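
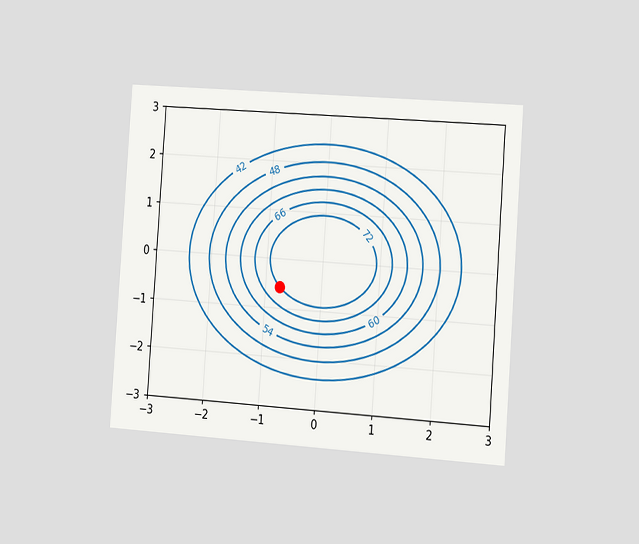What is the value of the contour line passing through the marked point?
The chart is tilted about 4° clockwise and viewed slightly from the right. The marked point sits on the contour labelled 72.

72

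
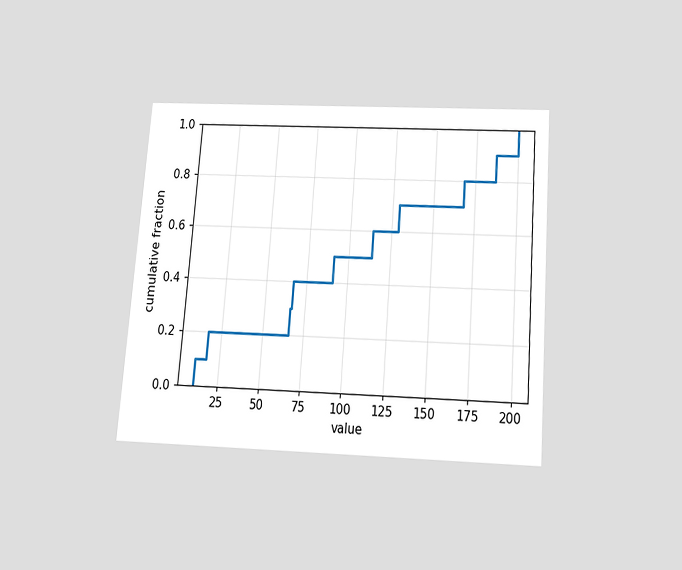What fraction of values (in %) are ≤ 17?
The chart is tilted about 4° clockwise and viewed slightly from below. At x=17 the ECDF step is at 20%.

20%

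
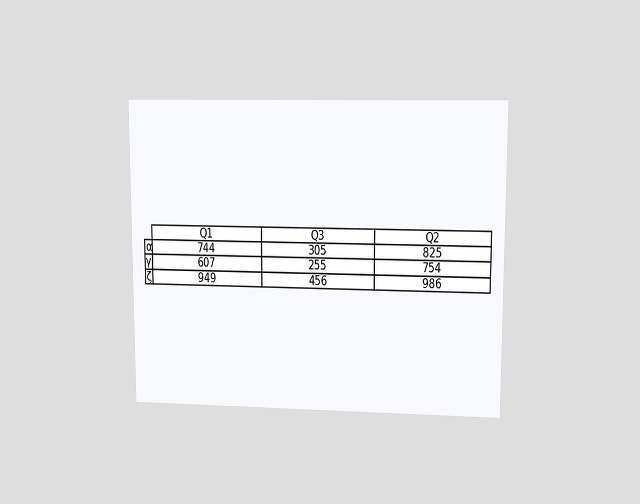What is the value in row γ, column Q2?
754

The chart is viewed at a slight angle. The (γ, Q2) cell reads 754.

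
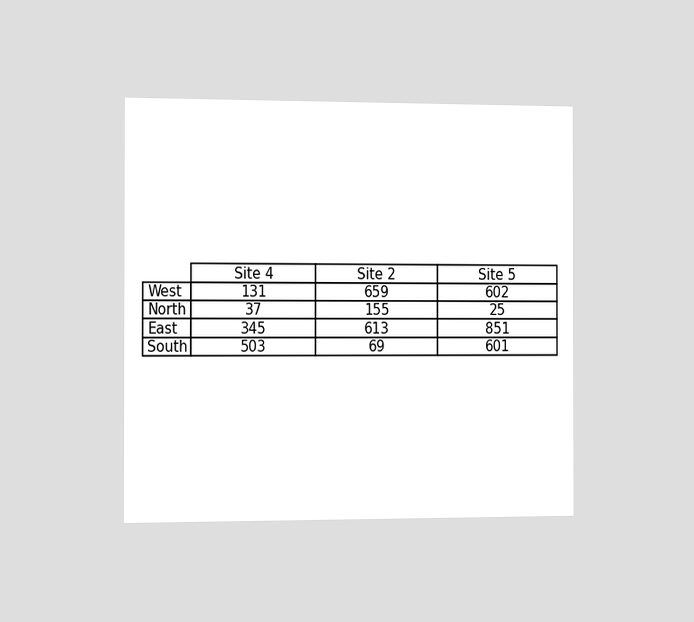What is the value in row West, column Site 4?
The chart is viewed slightly from the left. The (West, Site 4) cell reads 131.

131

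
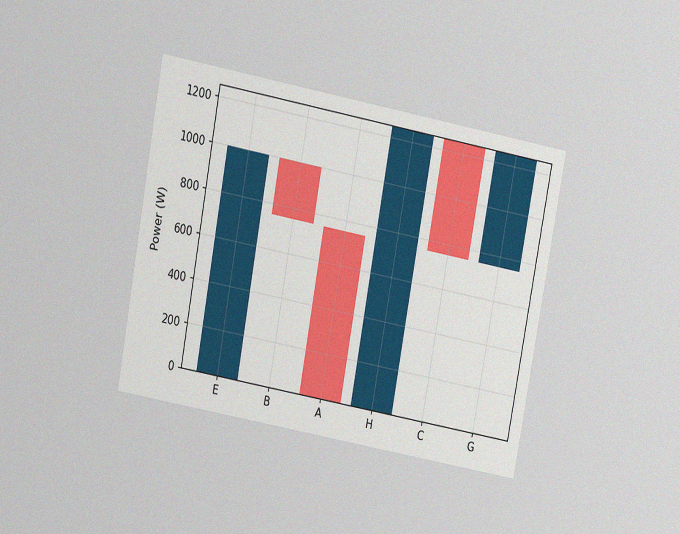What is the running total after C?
750W

The chart is tilted about 11° clockwise and viewed slightly from above, with some photo noise. After C the running total reaches 750W.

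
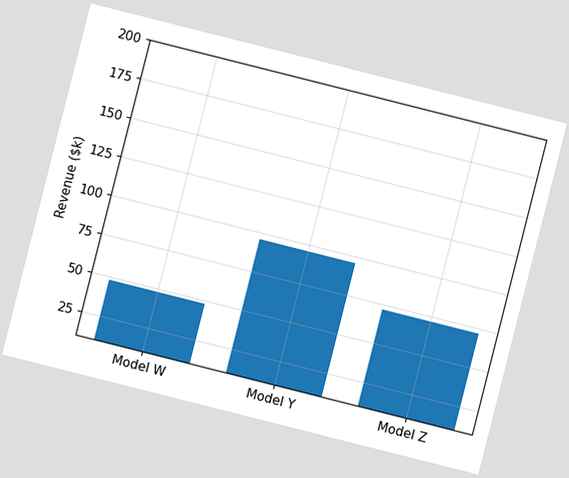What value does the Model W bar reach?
$48k

The chart is tilted about 14° clockwise. Reading along the chart's y-axis, the Model W bar reaches $48k.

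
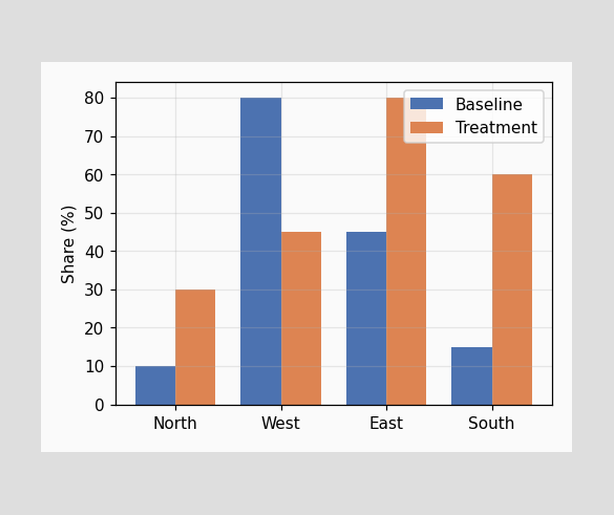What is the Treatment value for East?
80%

The Treatment bar at East reaches 80% on the y-axis.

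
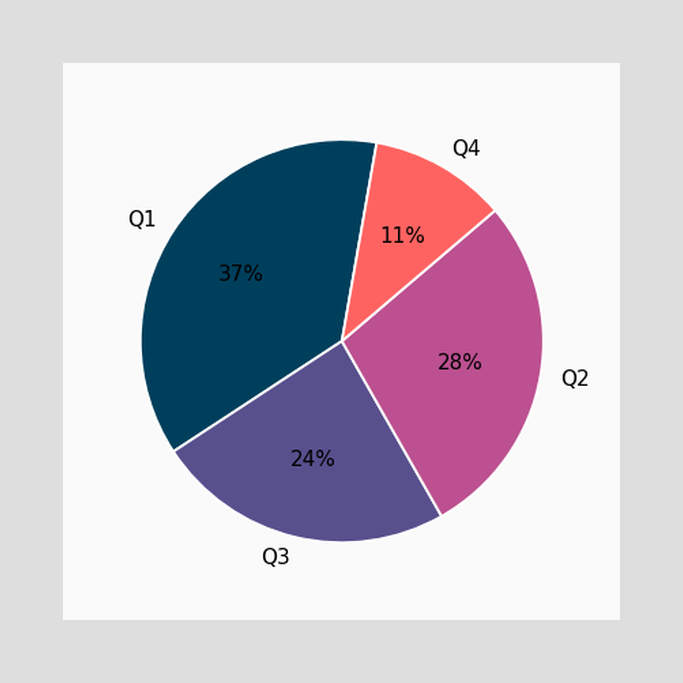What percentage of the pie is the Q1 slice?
37%

The Q1 slice takes up 37% of the pie.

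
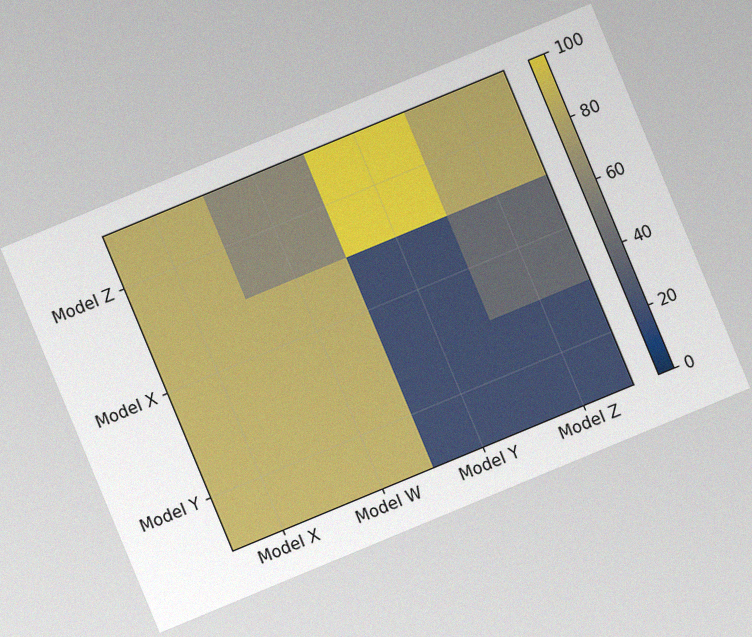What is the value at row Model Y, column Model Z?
20

The chart is tilted about 23° counter-clockwise, with some photo noise. Matching cell (Model Y, Model Z) against the colorbar gives 20.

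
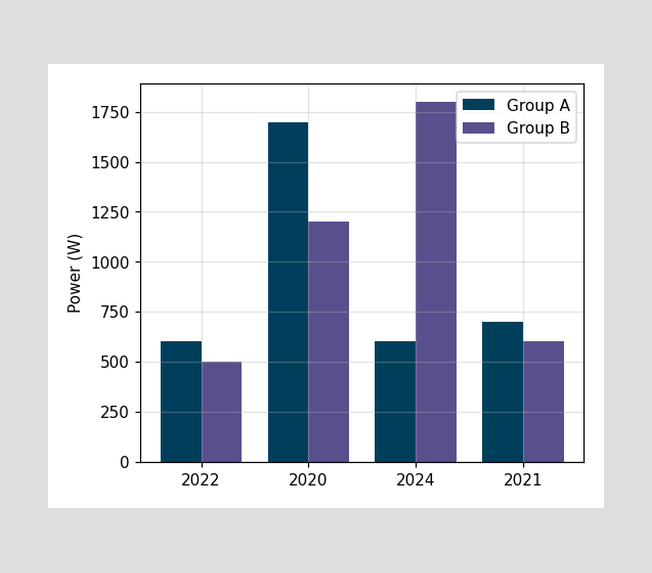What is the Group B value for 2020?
1200W

The Group B bar at 2020 reaches 1200W on the y-axis.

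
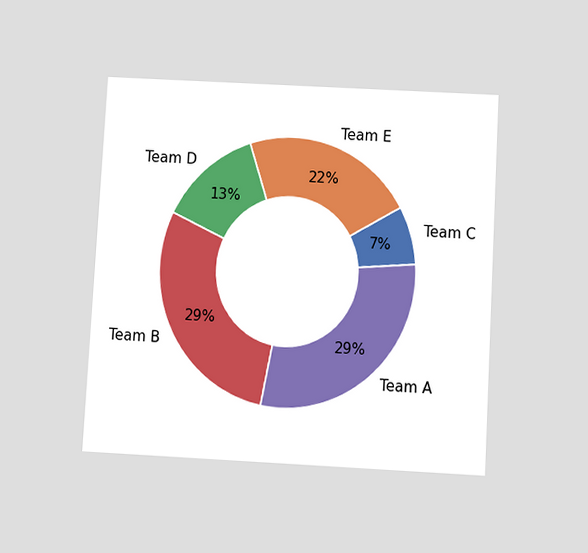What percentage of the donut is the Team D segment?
13%

The chart is tilted about 3° clockwise and viewed slightly from below. The Team D segment takes up 13% of the ring.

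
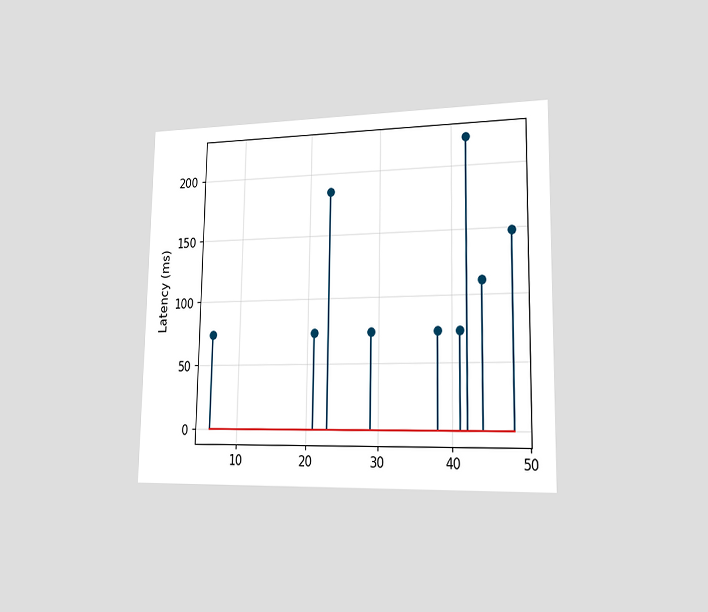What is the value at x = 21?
74ms

The chart is viewed slightly from the right. The stem at x=21 reaches 74ms.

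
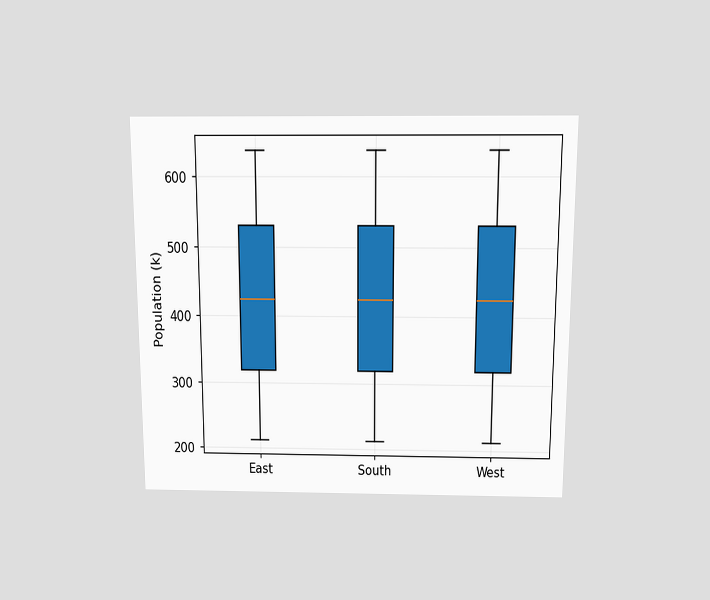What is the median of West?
The chart is viewed slightly from above. The median line in the West box sits at 424k.

424k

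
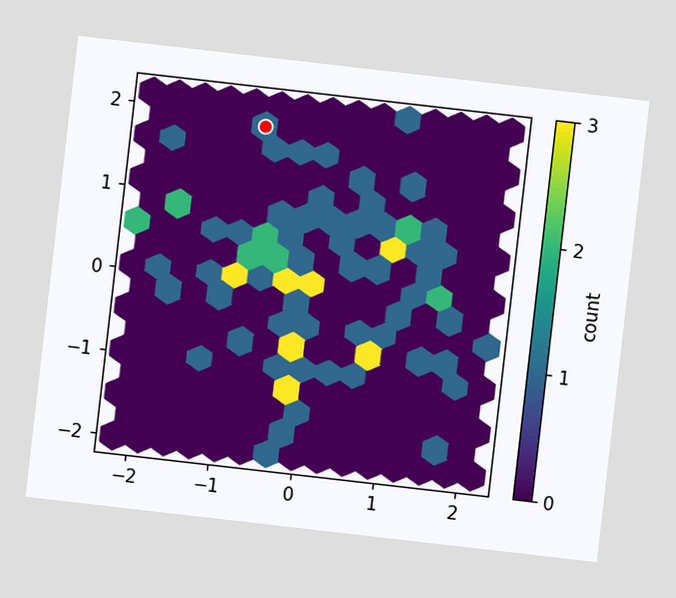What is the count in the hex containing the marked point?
1

The chart is tilted about 7° clockwise. The marked hex reads 1 on the colorbar.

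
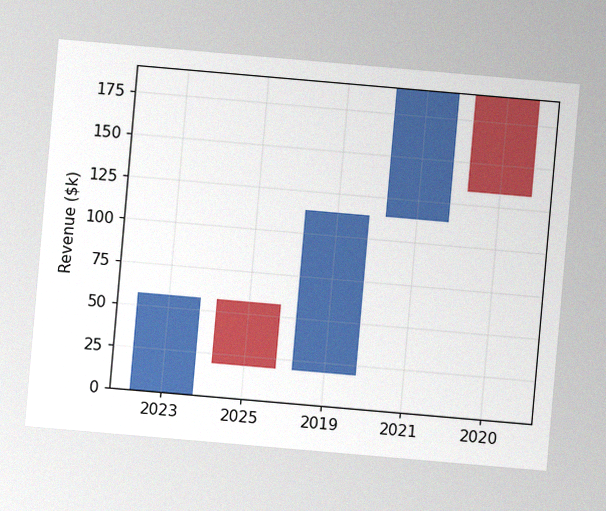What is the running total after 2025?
$19k

The chart is tilted about 5° clockwise, with some photo noise. After 2025 the running total reaches $19k.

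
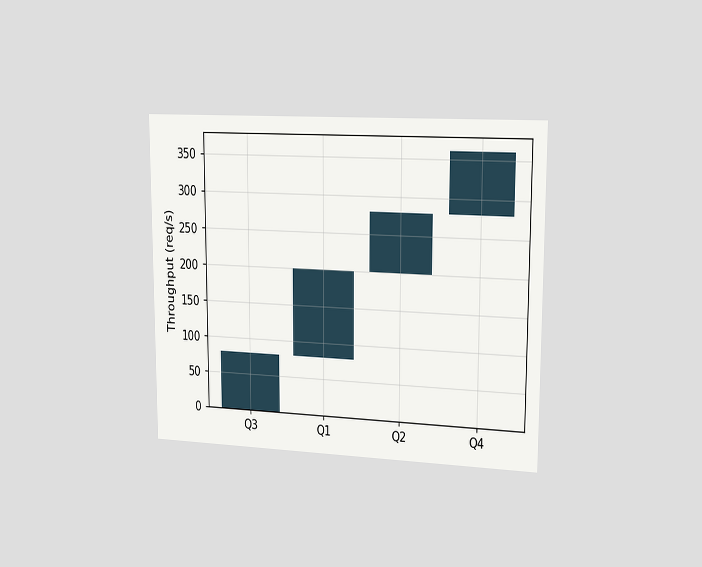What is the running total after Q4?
360req/s

The chart is viewed slightly from the right. After Q4 the running total reaches 360req/s.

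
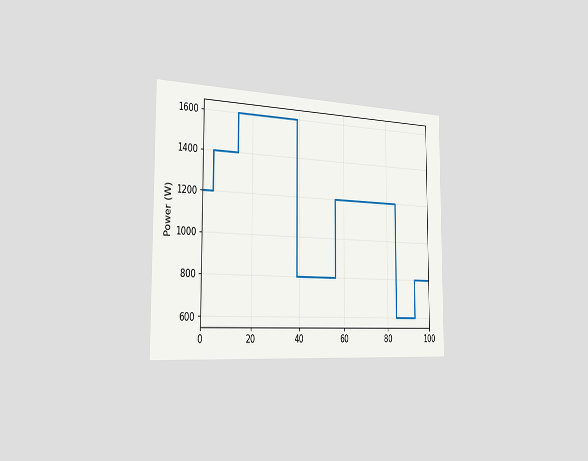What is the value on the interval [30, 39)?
1600W

The chart is viewed slightly from the left. On [30, 39) the step sits at 1600W.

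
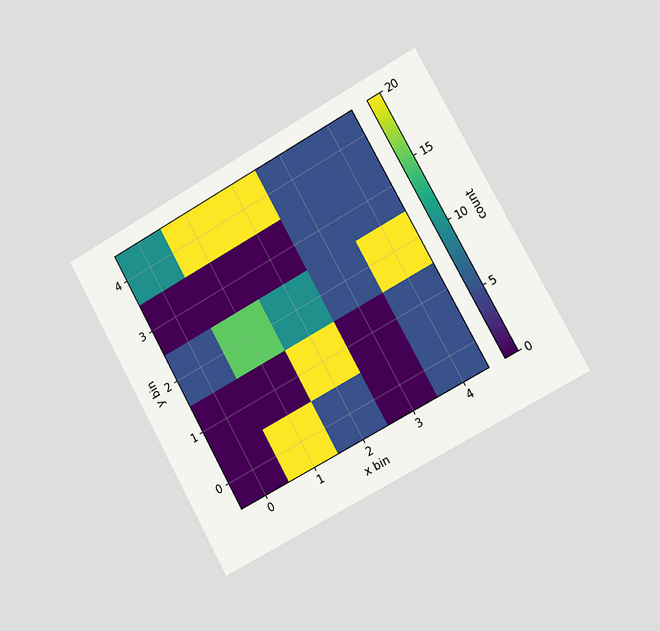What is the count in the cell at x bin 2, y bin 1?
20

The chart is tilted about 29° counter-clockwise and viewed slightly from the right. Matching the cell (2, 1) against the colorbar gives 20.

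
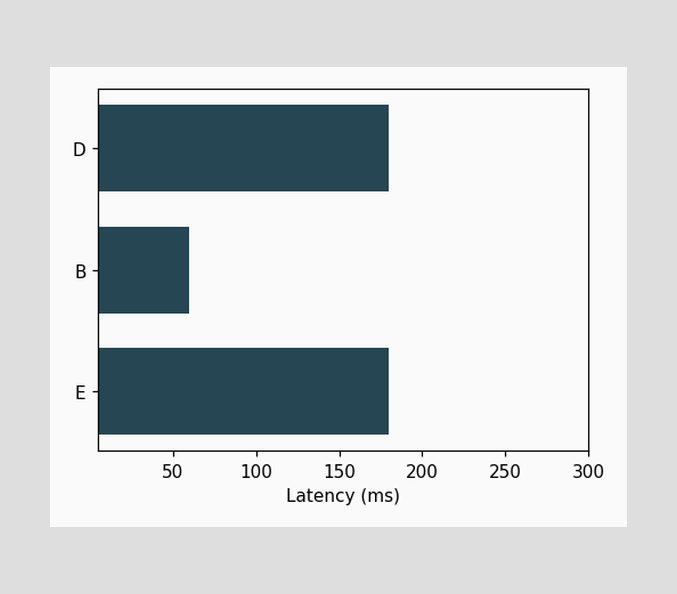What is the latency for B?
Reading along the chart's x-axis, the B bar reaches 60ms.

60ms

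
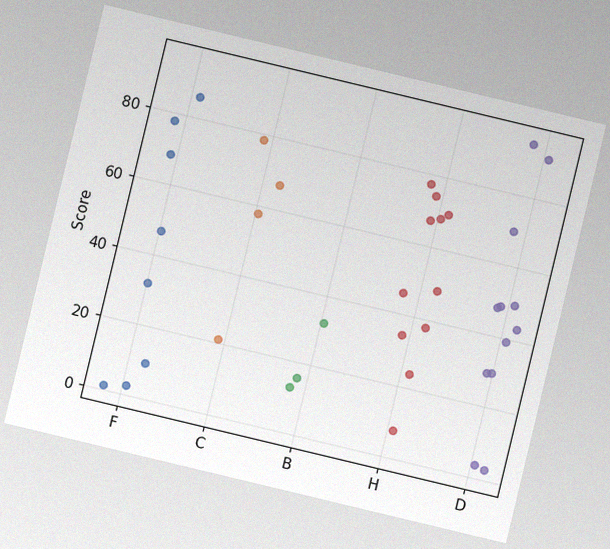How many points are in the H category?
The chart is tilted about 13° clockwise, with some photo noise. Counting the markers in the H column gives 11.

11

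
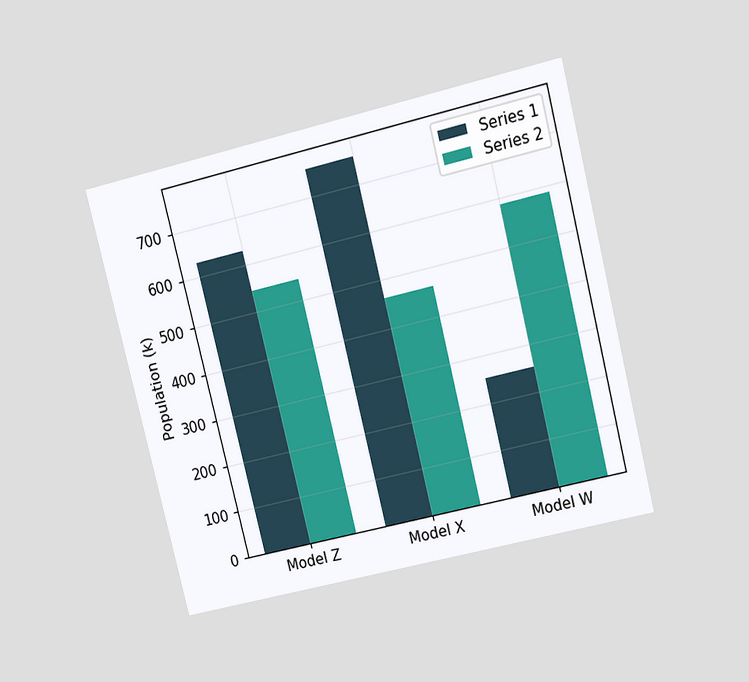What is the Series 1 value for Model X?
The chart is tilted about 14° counter-clockwise and viewed at a slight angle. The Series 1 bar at Model X reaches 756k on the y-axis.

756k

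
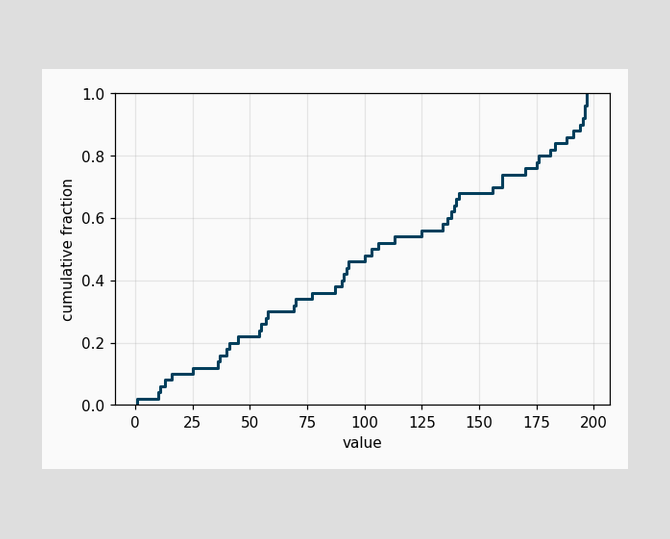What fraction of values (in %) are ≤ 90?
40%

At x=90 the ECDF step is at 40%.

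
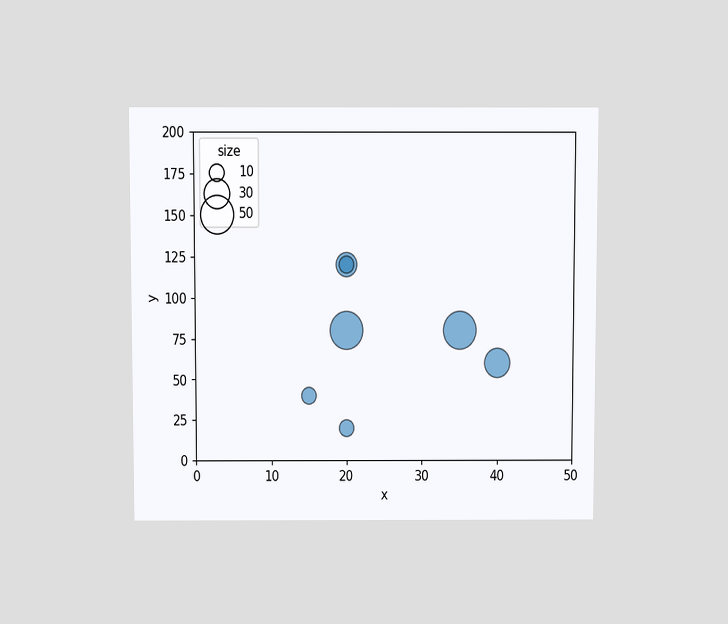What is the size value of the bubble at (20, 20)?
10

The chart is viewed slightly from above. Matching the bubble at (20, 20) against the size legend gives 10.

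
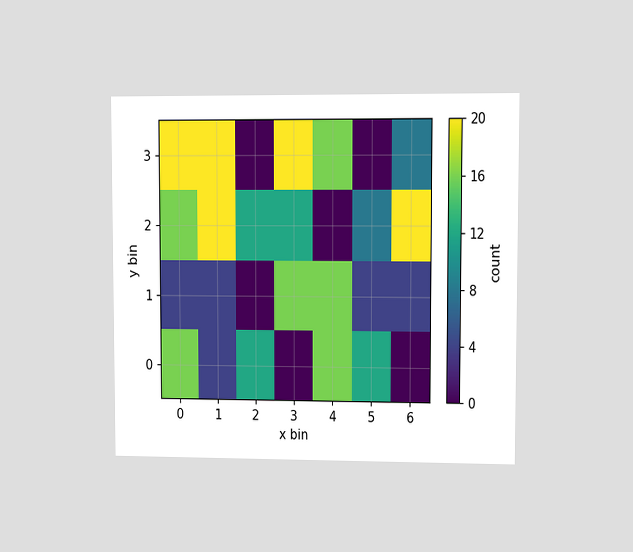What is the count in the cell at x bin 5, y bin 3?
The chart is viewed at a slight angle. Matching the cell (5, 3) against the colorbar gives 0.

0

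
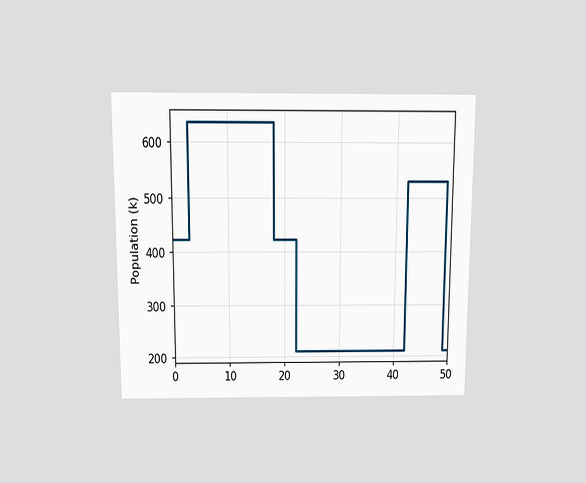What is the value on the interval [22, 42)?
212k

The chart is viewed slightly from above. On [22, 42) the step sits at 212k.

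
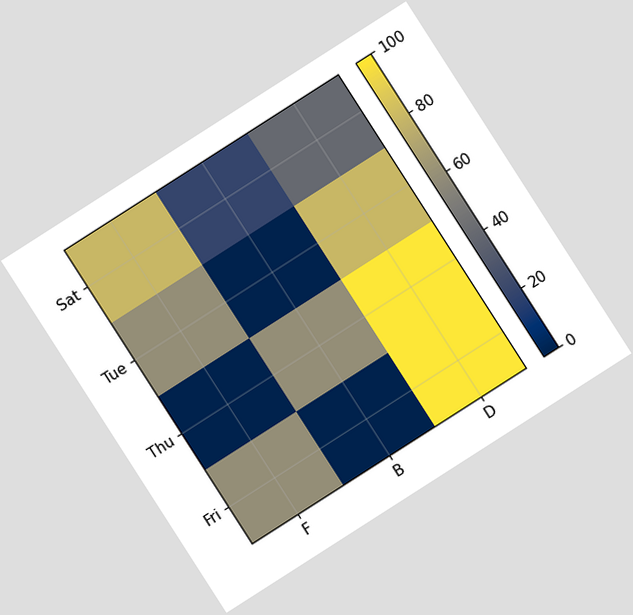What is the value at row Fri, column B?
0

The chart is tilted about 33° counter-clockwise. Matching cell (Fri, B) against the colorbar gives 0.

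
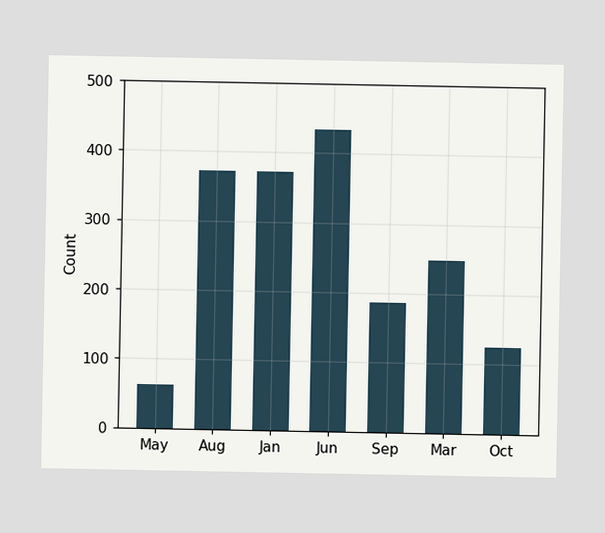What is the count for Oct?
124

Reading along the chart's y-axis, the Oct bar reaches 124.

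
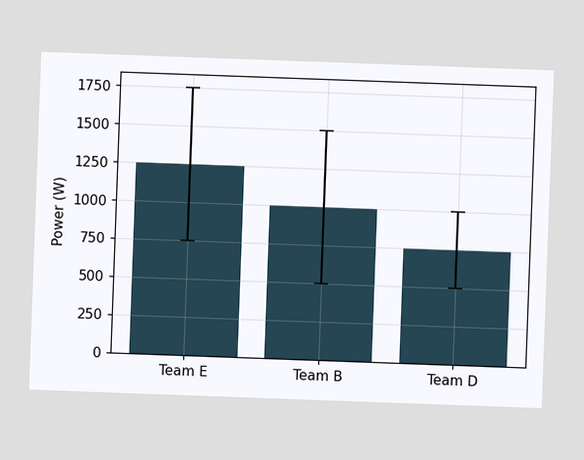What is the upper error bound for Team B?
1500W

The chart is tilted about 2° clockwise. The Team B bar's upper whisker reaches 1500W.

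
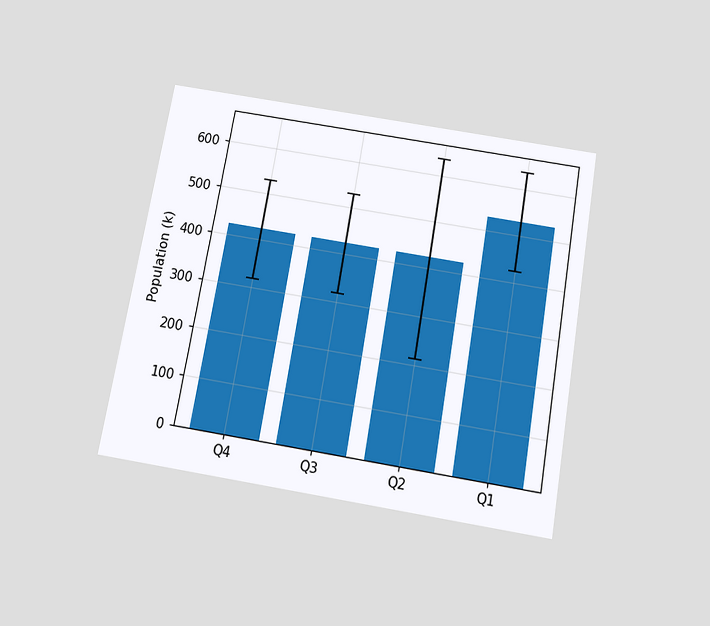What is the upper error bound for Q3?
530k

The chart is tilted about 10° clockwise and viewed slightly from below. The Q3 bar's upper whisker reaches 530k.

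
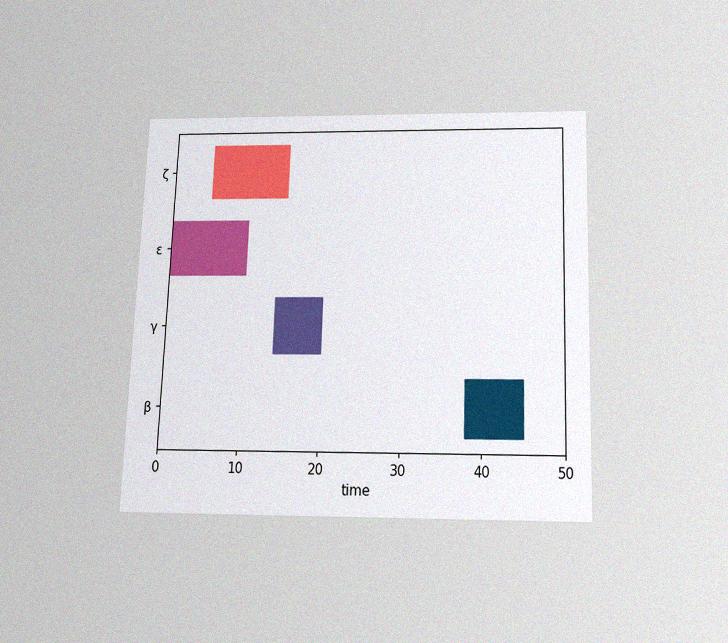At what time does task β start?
The chart is tilted about 2° clockwise and viewed slightly from below, with some photo noise. The β bar begins at t=38.

38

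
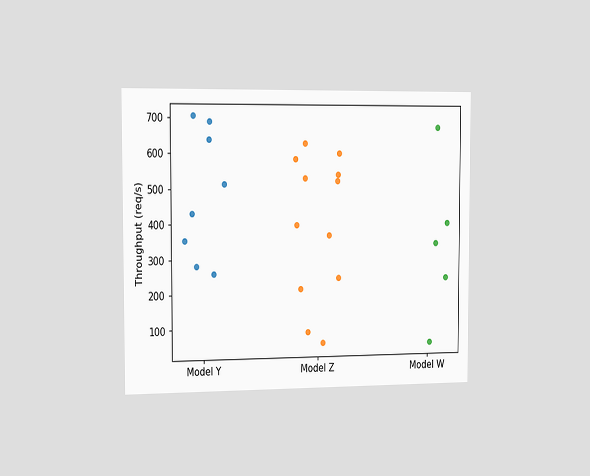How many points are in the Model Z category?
The chart is viewed slightly from the left. Counting the markers in the Model Z column gives 12.

12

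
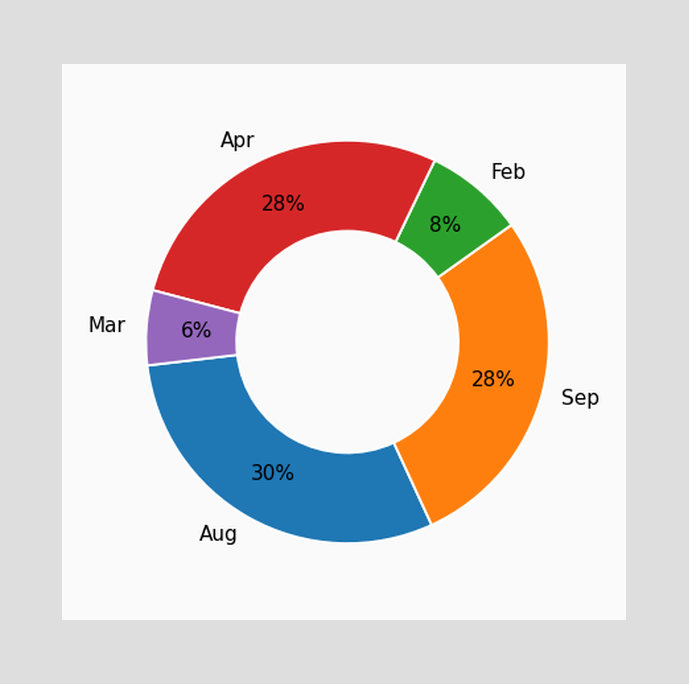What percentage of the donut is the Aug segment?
The Aug segment takes up 30% of the ring.

30%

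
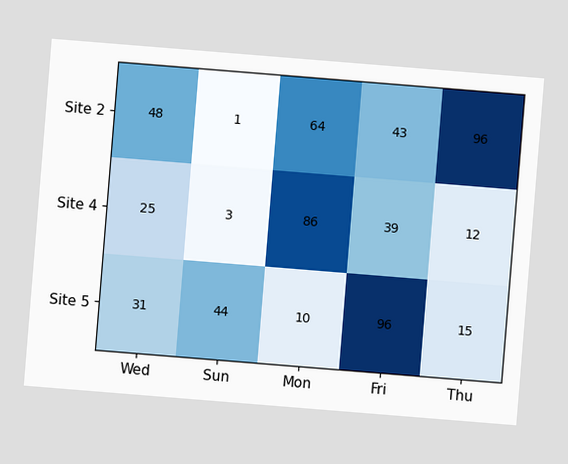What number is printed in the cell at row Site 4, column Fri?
The chart is tilted about 5° clockwise. The (Site 4, Fri) cell reads 39.

39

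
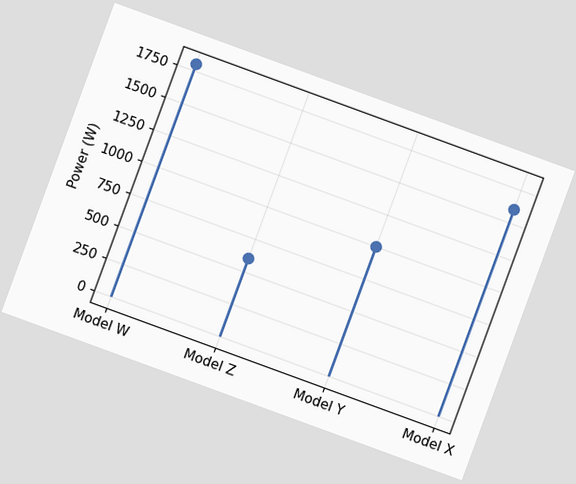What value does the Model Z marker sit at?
600W

The chart is tilted about 20° clockwise. The Model Z marker sits at 600W.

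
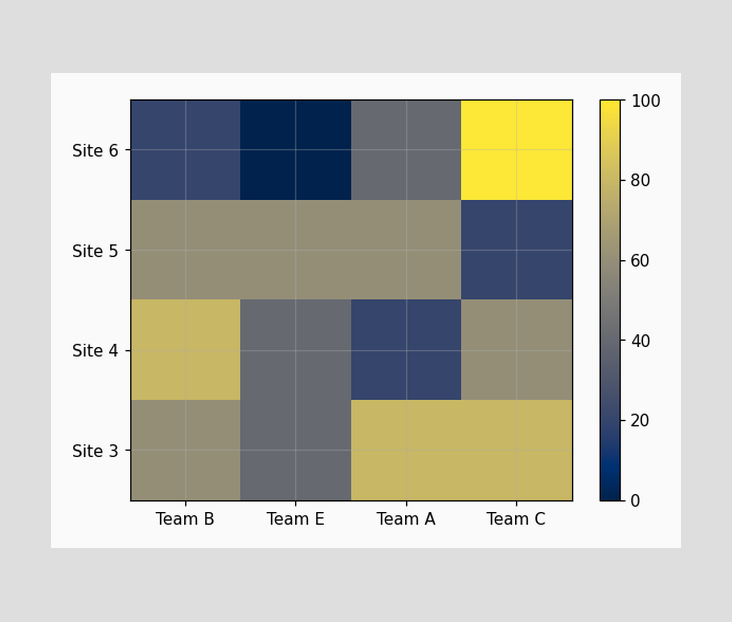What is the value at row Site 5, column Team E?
Matching cell (Site 5, Team E) against the colorbar gives 60.

60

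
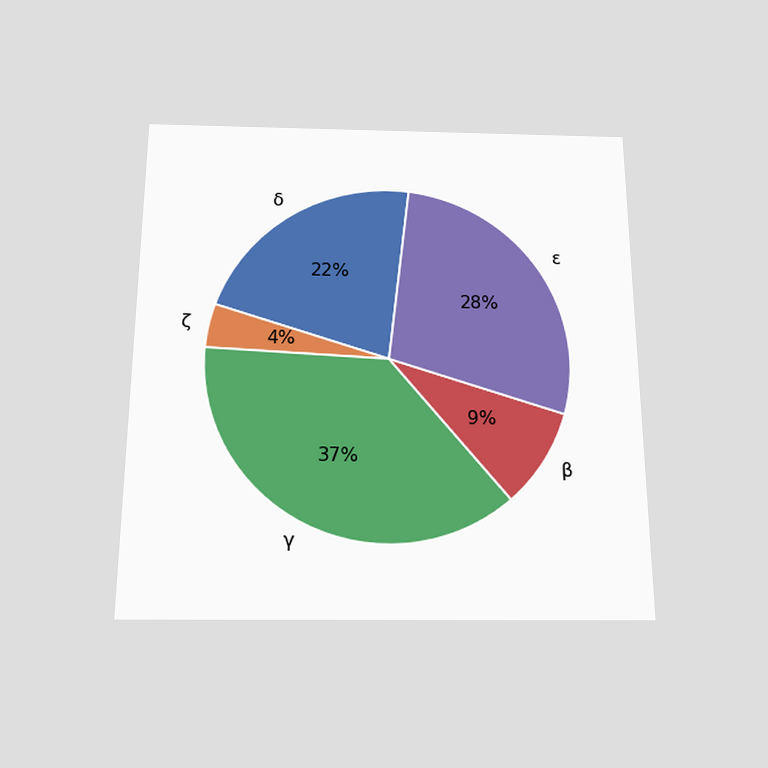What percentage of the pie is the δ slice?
22%

The chart is viewed slightly from below. The δ slice takes up 22% of the pie.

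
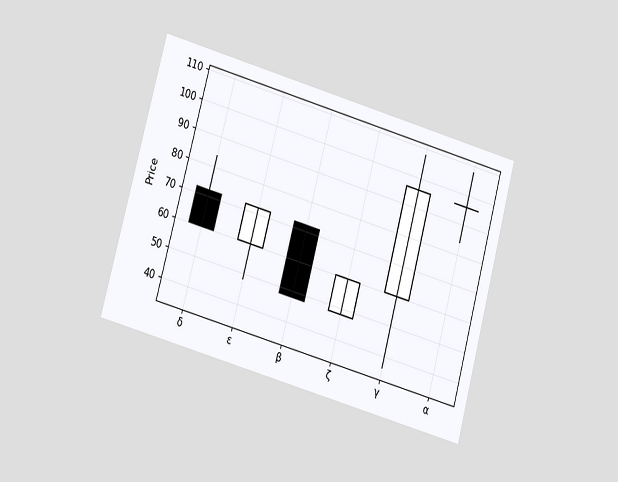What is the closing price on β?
48

The chart is tilted about 15° clockwise and viewed at a slight angle. The β candle closes at 48.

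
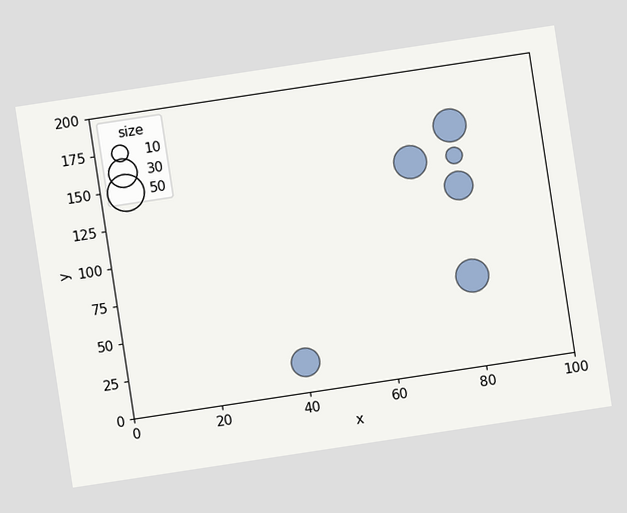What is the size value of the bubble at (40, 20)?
The chart is tilted about 9° counter-clockwise. Matching the bubble at (40, 20) against the size legend gives 30.

30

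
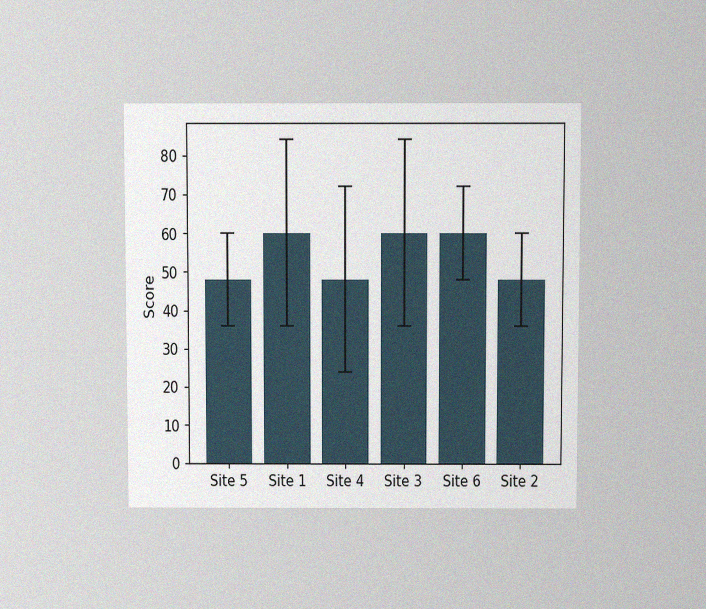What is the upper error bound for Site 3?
The chart is viewed slightly from above, with some photo noise. The Site 3 bar's upper whisker reaches 84.

84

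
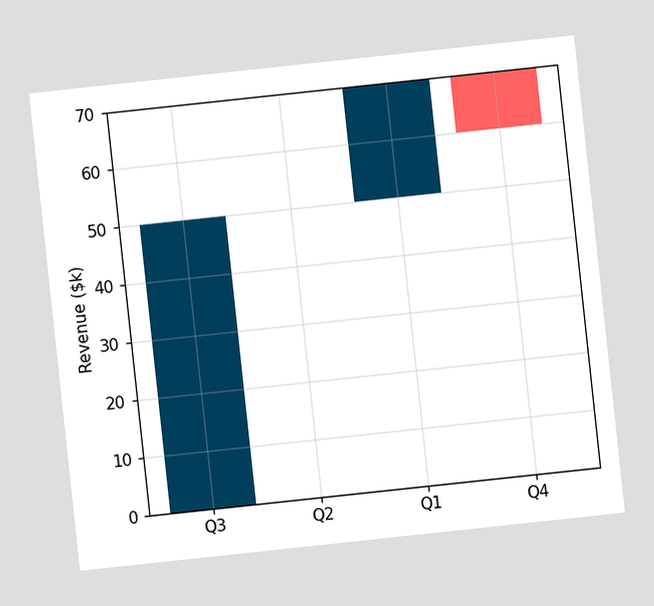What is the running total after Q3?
The chart is tilted about 6° counter-clockwise. After Q3 the running total reaches $50k.

$50k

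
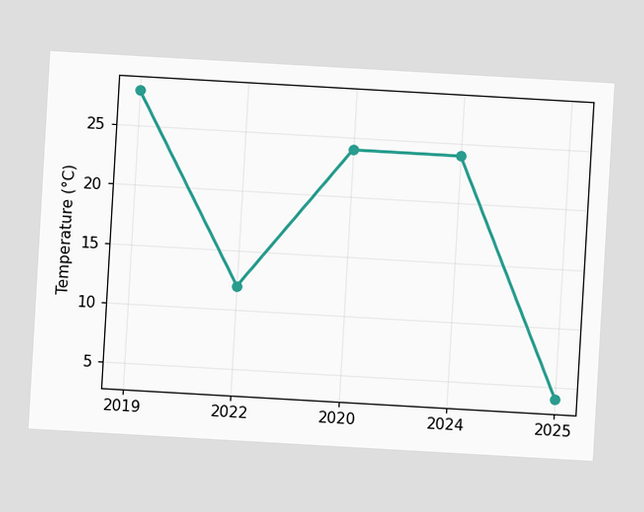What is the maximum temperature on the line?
28°C

The chart is tilted about 3° clockwise. The highest point is at 2019, and reading across to the y-axis gives 28°C.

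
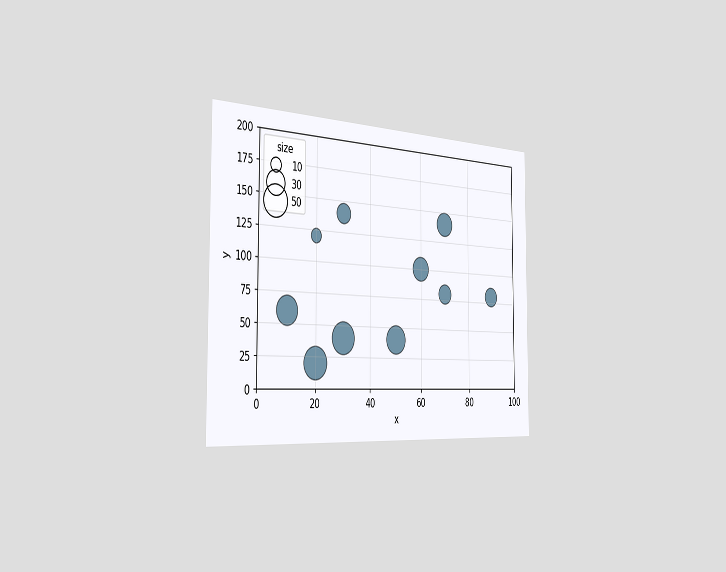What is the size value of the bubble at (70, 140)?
The chart is viewed slightly from the left. Matching the bubble at (70, 140) against the size legend gives 30.

30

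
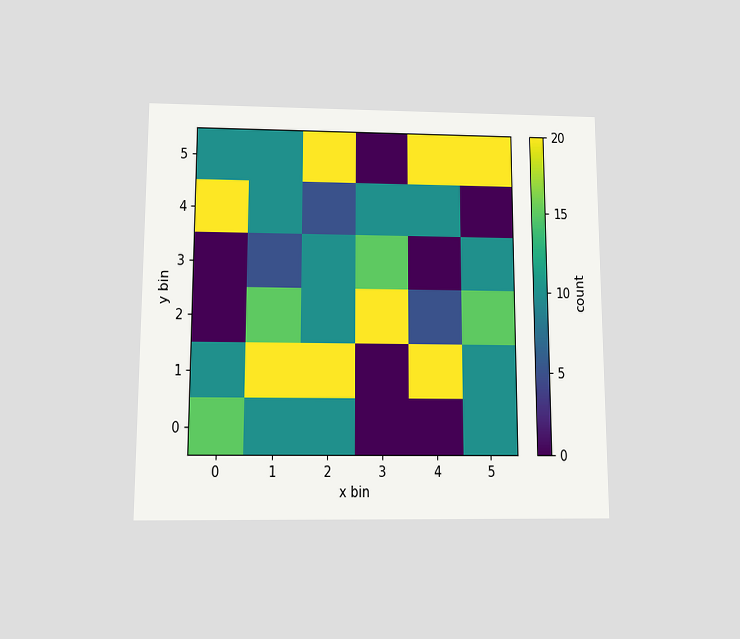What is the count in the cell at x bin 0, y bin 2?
The chart is viewed slightly from below. Matching the cell (0, 2) against the colorbar gives 0.

0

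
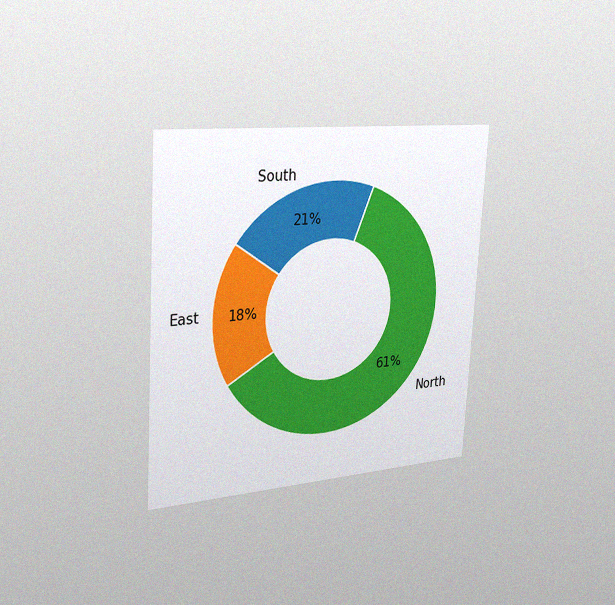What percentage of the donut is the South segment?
The chart is tilted about 3° clockwise and viewed slightly from the left, with some photo noise. The South segment takes up 21% of the ring.

21%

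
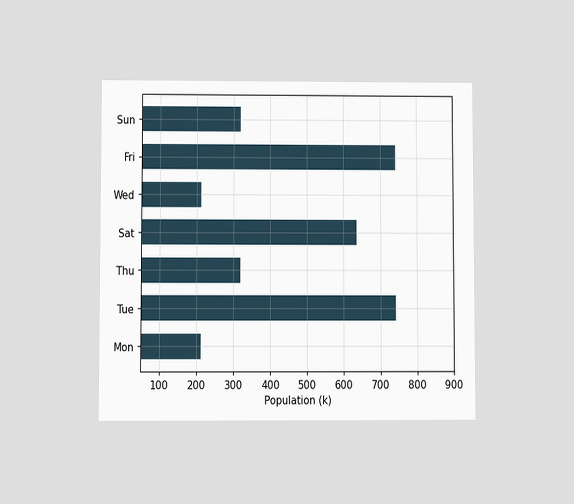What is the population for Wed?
The chart is viewed at a slight angle. Reading along the chart's x-axis, the Wed bar reaches 212k.

212k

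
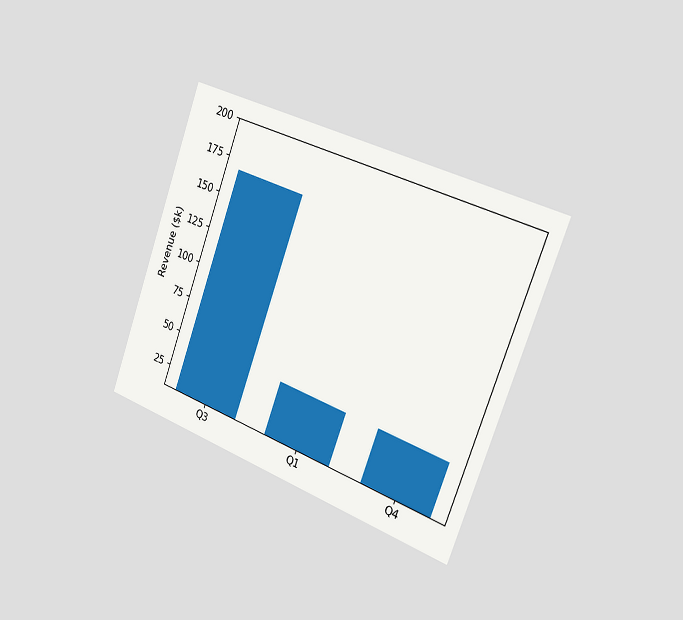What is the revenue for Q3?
$168k

The chart is tilted about 20° clockwise and viewed slightly from the right. Reading along the chart's y-axis, the Q3 bar reaches $168k.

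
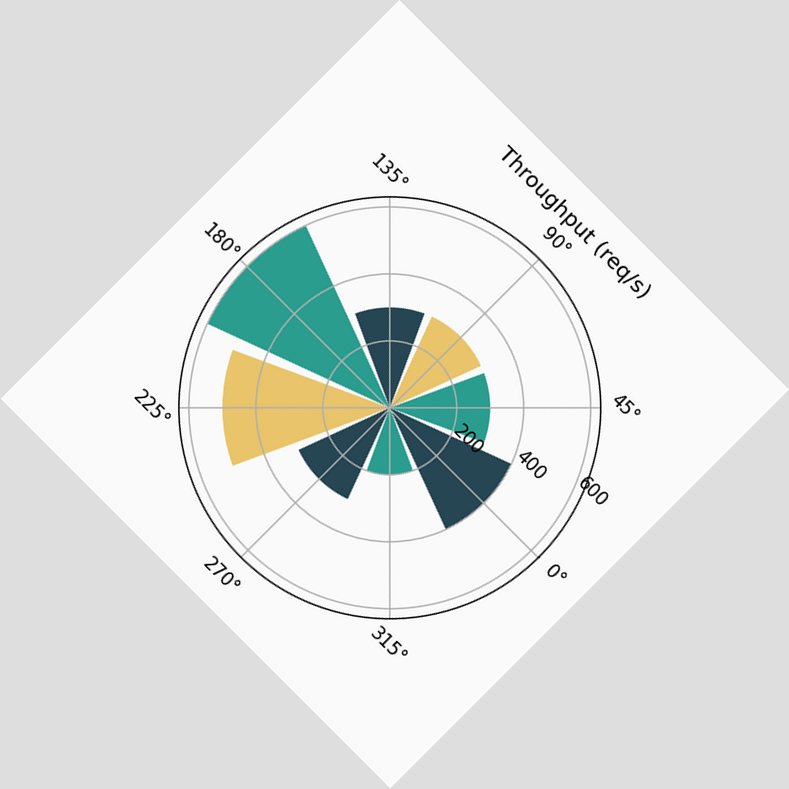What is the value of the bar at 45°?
The chart is tilted about 45° clockwise. The bar at 45° reaches 300req/s on the radial axis.

300req/s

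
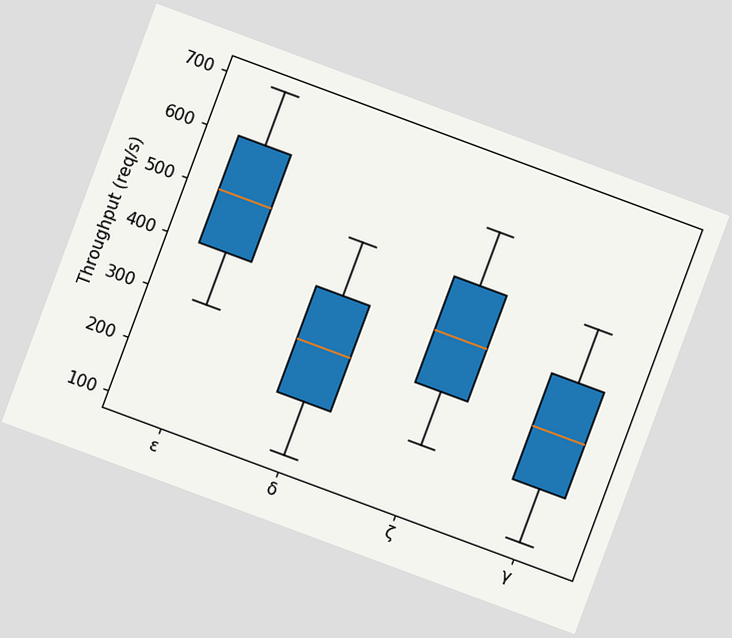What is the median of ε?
The chart is tilted about 20° clockwise. The median line in the ε box sits at 500req/s.

500req/s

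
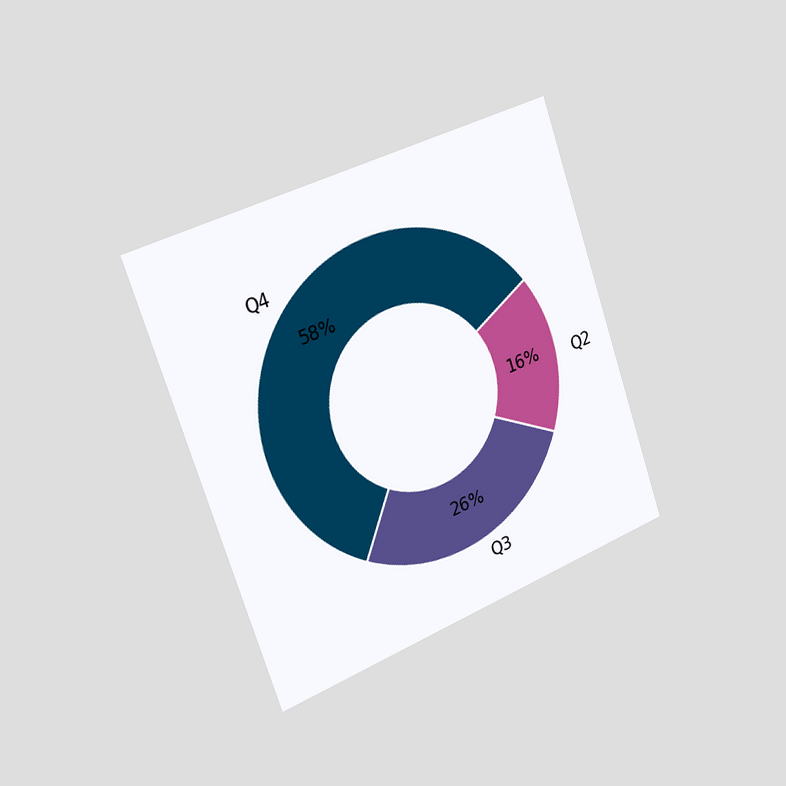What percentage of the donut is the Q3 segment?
The chart is tilted about 19° counter-clockwise and viewed slightly from the left. The Q3 segment takes up 26% of the ring.

26%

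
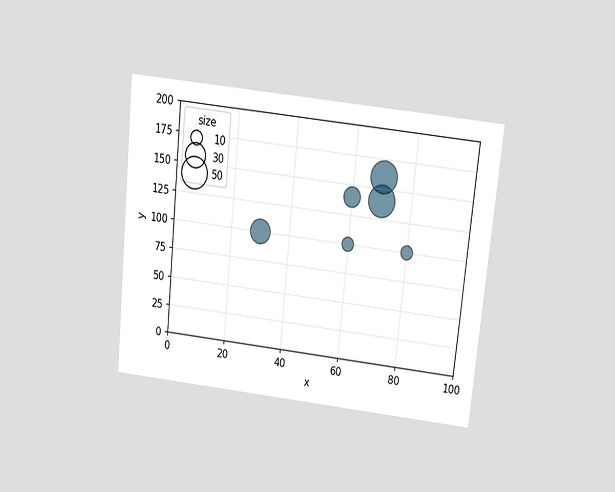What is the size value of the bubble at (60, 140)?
20

The chart is tilted about 6° clockwise and viewed slightly from above. Matching the bubble at (60, 140) against the size legend gives 20.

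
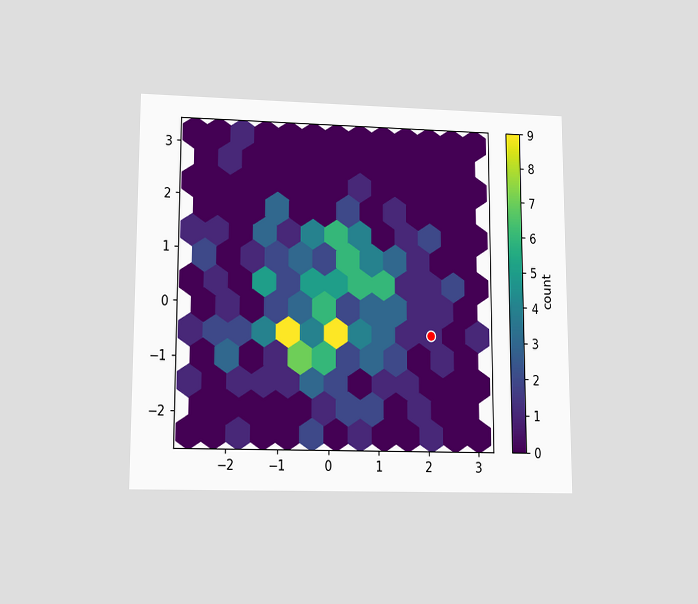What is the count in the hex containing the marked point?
The chart is viewed at a slight angle. The marked hex reads 1 on the colorbar.

1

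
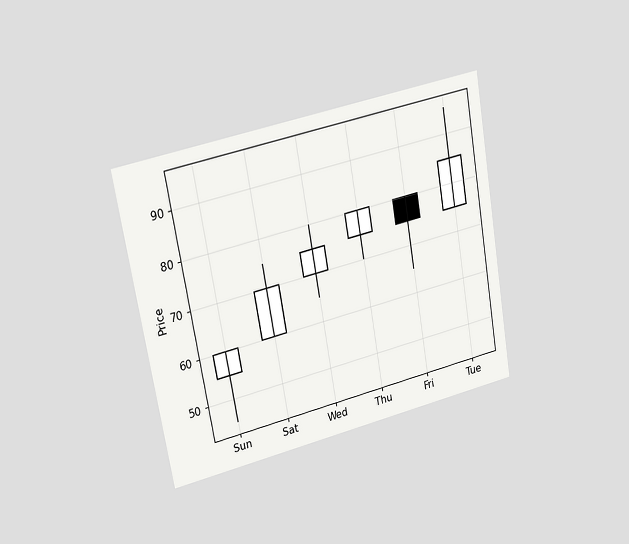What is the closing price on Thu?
The chart is tilted about 10° counter-clockwise and viewed at a slight angle. The Thu candle closes at 80.

80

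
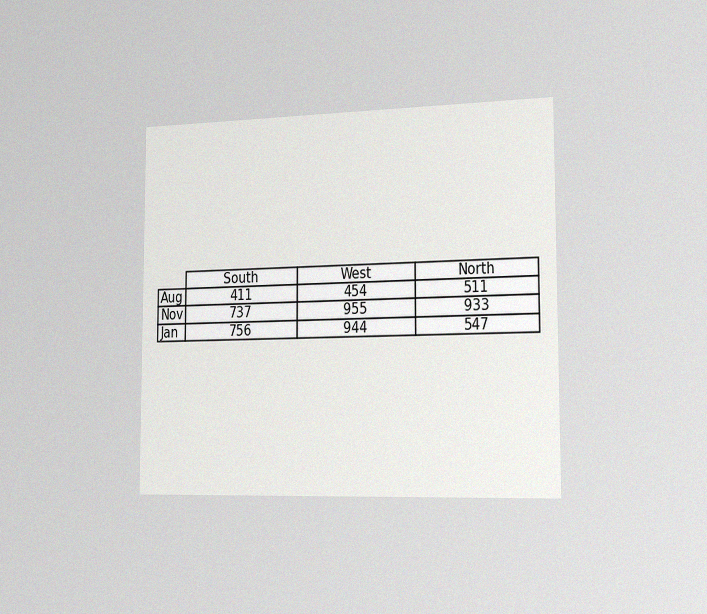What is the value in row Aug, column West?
The chart is viewed slightly from the right, with some photo noise. The (Aug, West) cell reads 454.

454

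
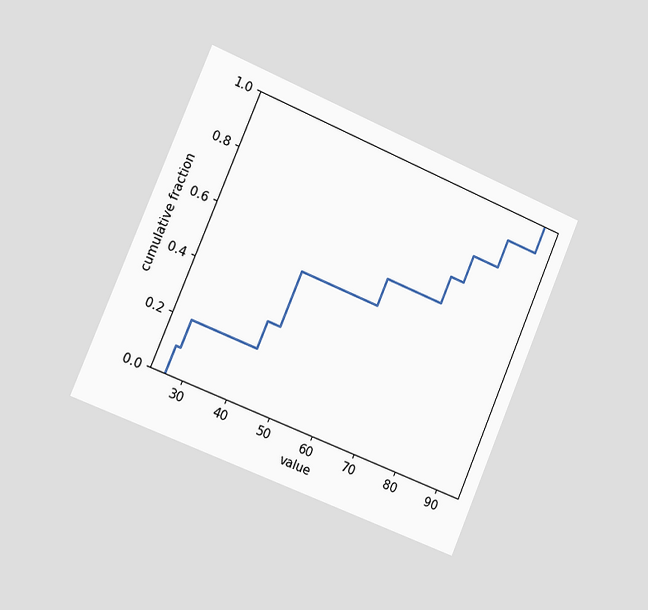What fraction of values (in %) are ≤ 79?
80%

The chart is tilted about 23° clockwise and viewed slightly from the left. At x=79 the ECDF step is at 80%.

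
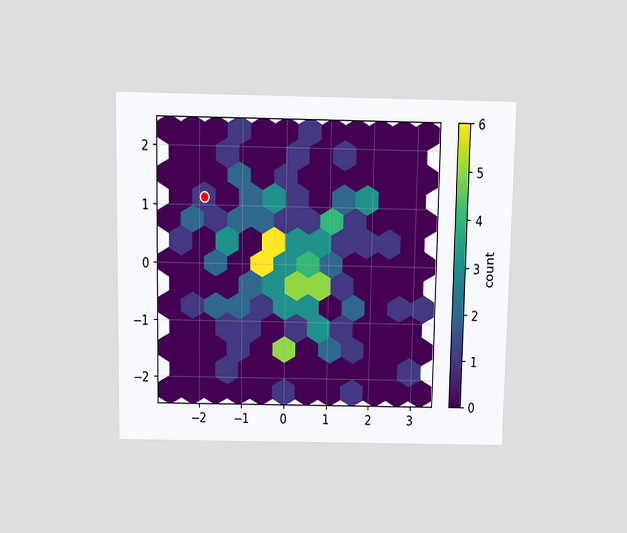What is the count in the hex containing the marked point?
The chart is viewed slightly from above. The marked hex reads 1 on the colorbar.

1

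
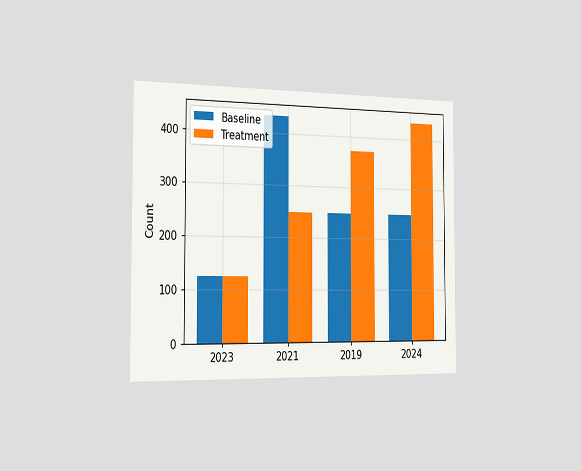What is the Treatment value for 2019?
372

The chart is viewed slightly from the left. The Treatment bar at 2019 reaches 372 on the y-axis.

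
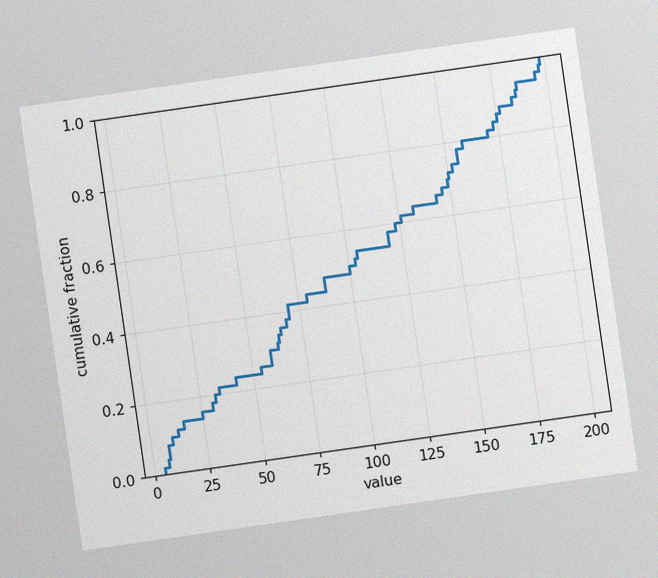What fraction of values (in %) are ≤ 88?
The chart is tilted about 8° counter-clockwise, with some photo noise. At x=88 the ECDF step is at 48%.

48%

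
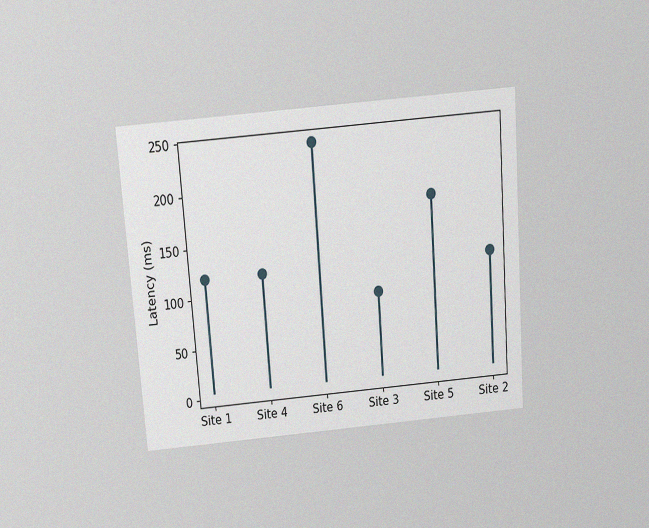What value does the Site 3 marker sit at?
The chart is tilted about 4° counter-clockwise and viewed slightly from above, with some photo noise. The Site 3 marker sits at 90ms.

90ms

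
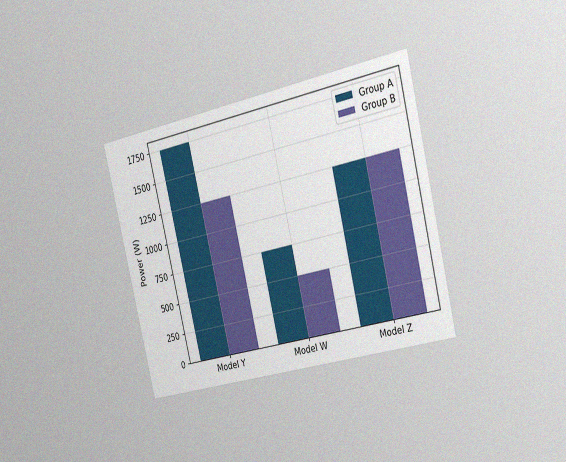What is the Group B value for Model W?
The chart is tilted about 13° counter-clockwise and viewed slightly from the right, with some photo noise. The Group B bar at Model W reaches 500W on the y-axis.

500W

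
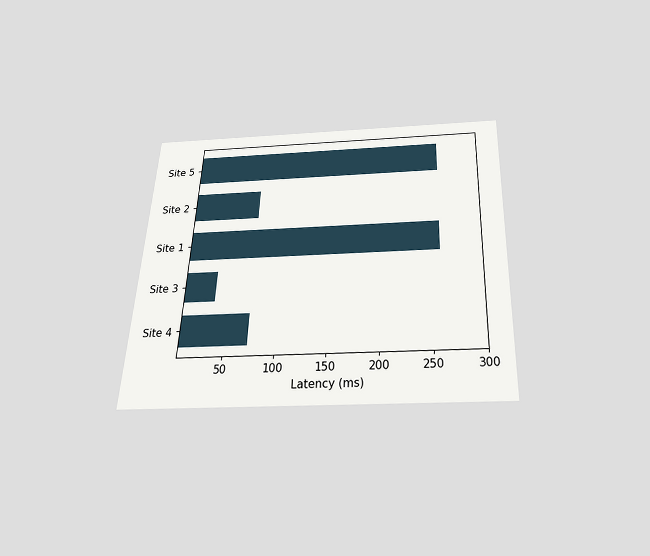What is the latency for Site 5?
259ms

The chart is tilted about 3° clockwise and viewed slightly from below. Reading along the chart's x-axis, the Site 5 bar reaches 259ms.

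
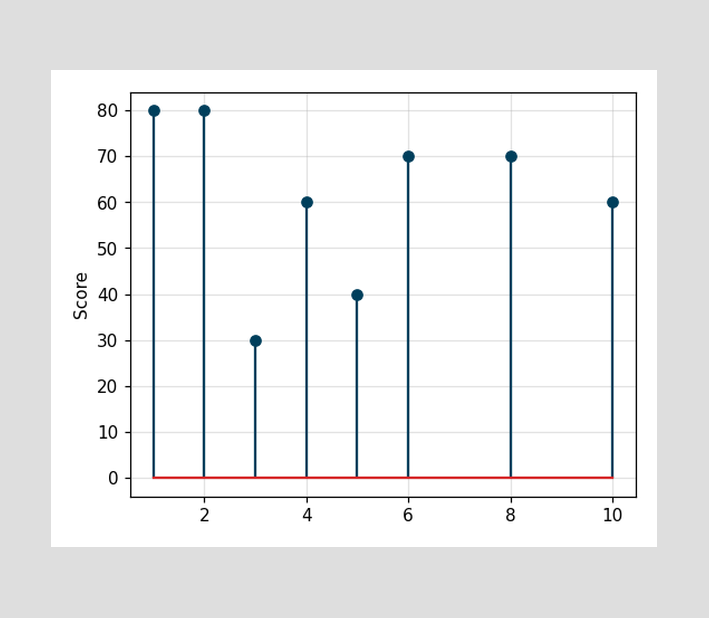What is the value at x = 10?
60

The stem at x=10 reaches 60.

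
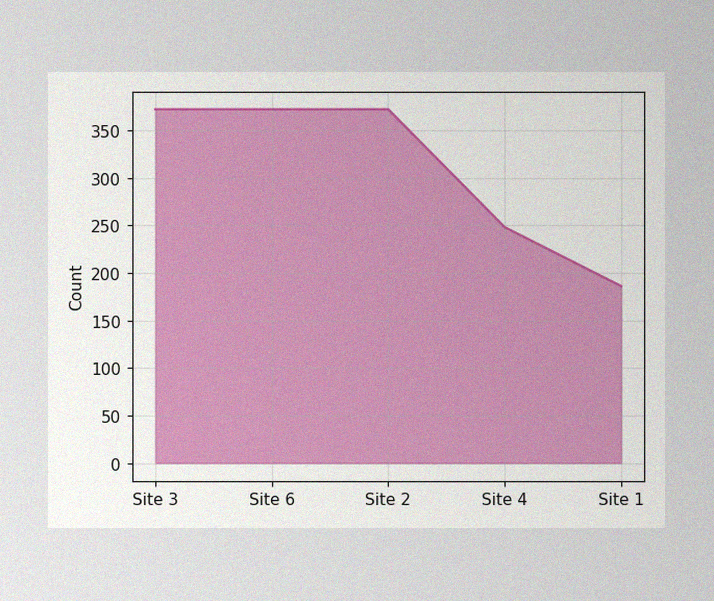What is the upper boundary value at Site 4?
248

The image has some photo noise and uneven lighting. At Site 4 the upper boundary is at 248.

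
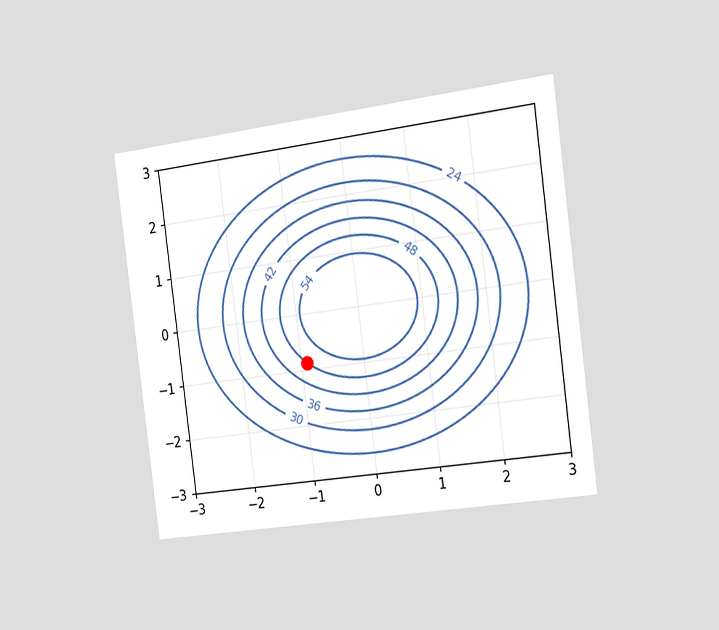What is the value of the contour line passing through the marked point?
48

The chart is tilted about 7° counter-clockwise and viewed slightly from the right. The marked point sits on the contour labelled 48.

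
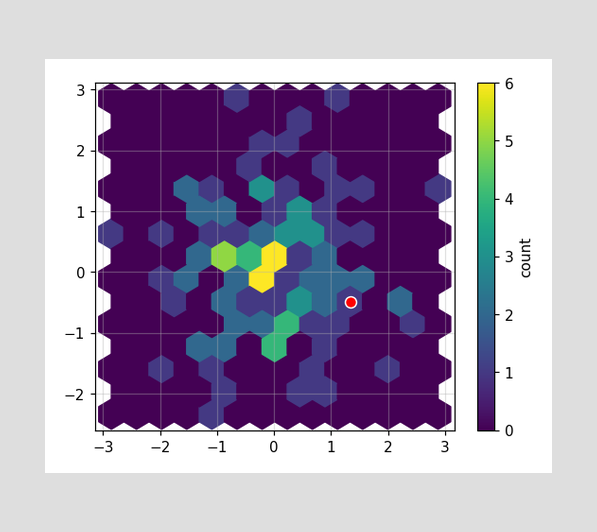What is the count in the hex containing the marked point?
The marked hex reads 1 on the colorbar.

1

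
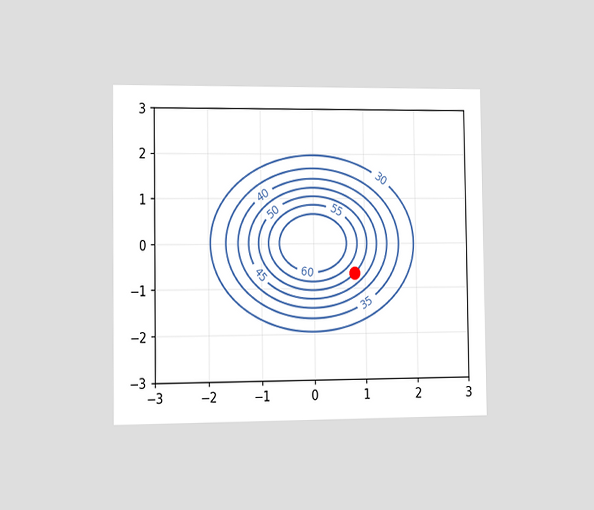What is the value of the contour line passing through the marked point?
The chart is viewed slightly from the left. The marked point sits on the contour labelled 50.

50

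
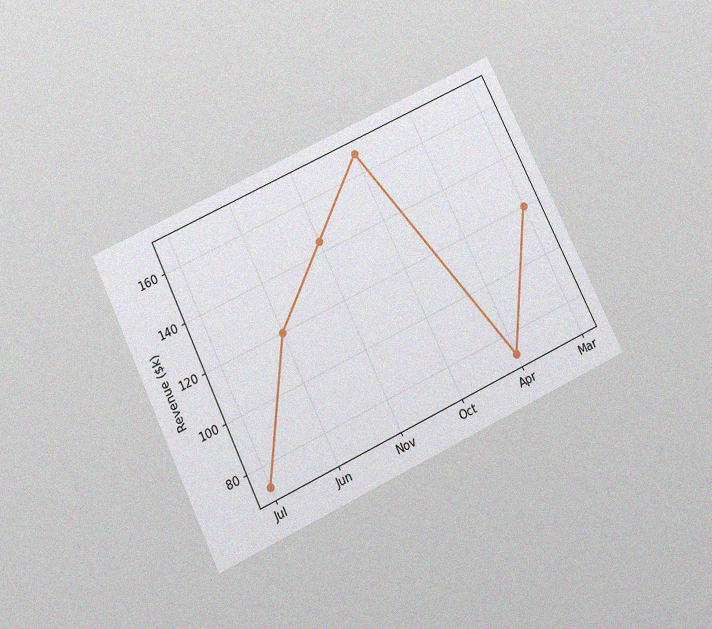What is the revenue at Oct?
The chart is tilted about 26° counter-clockwise and viewed slightly from below, with some photo noise. At Oct, the line is at $168k.

$168k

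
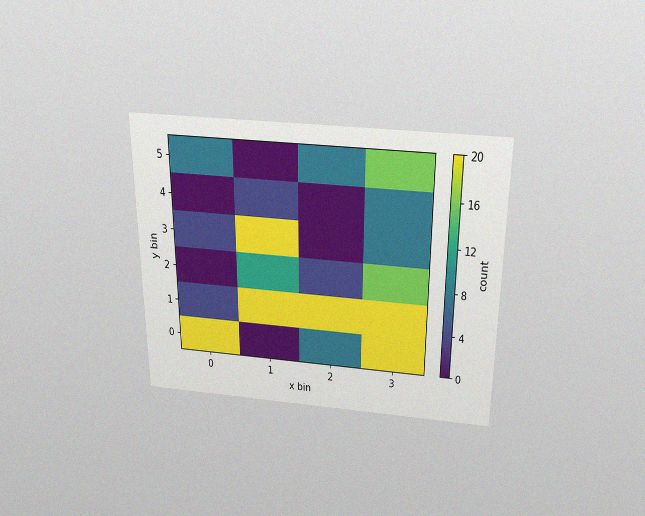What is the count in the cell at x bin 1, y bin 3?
The chart is viewed slightly from above, with some photo noise. Matching the cell (1, 3) against the colorbar gives 20.

20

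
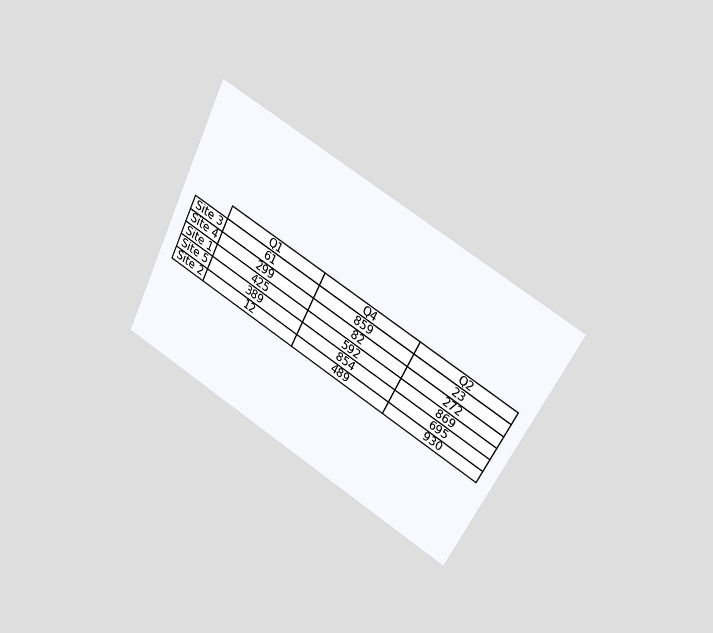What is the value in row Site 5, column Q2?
695

The chart is tilted about 27° clockwise and viewed at a slight angle. The (Site 5, Q2) cell reads 695.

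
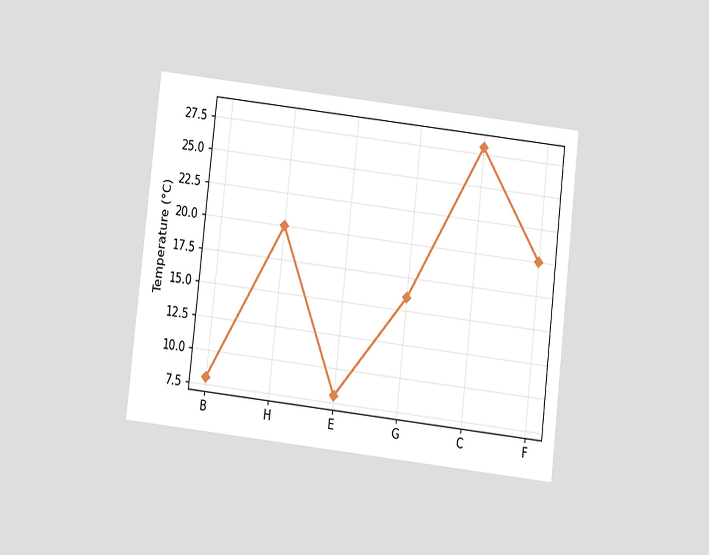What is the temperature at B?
8°C

The chart is tilted about 7° clockwise and viewed slightly from below. At B, the line is at 8°C.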